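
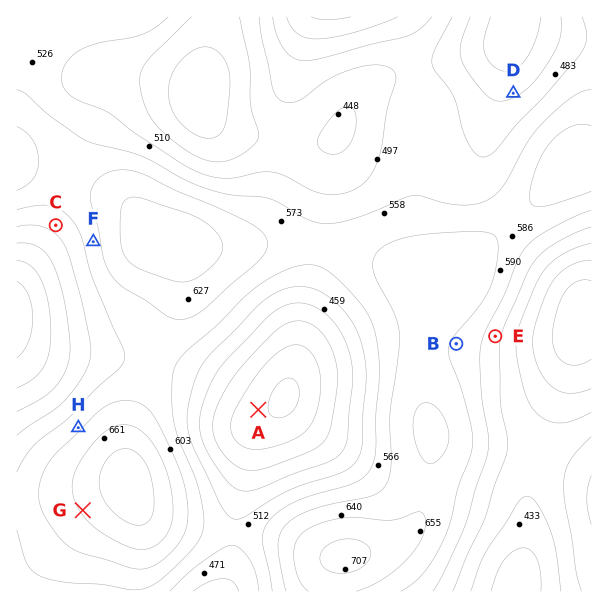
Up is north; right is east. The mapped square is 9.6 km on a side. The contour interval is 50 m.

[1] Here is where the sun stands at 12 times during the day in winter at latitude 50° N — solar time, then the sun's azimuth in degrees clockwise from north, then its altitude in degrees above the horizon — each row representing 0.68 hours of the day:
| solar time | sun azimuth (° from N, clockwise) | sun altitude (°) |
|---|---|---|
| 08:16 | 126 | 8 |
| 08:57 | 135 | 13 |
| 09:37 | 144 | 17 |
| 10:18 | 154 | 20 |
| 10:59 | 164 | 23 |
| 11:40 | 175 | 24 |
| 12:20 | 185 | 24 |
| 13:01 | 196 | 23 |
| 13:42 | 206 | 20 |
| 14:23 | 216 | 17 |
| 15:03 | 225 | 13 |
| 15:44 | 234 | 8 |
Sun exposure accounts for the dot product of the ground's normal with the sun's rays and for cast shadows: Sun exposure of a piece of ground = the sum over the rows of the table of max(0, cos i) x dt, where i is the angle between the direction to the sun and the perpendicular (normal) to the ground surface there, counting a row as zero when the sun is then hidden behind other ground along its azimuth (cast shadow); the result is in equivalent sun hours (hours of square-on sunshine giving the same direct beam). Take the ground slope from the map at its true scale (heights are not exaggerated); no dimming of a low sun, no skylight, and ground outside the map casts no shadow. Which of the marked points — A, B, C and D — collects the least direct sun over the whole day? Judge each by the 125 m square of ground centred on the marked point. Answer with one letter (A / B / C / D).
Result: D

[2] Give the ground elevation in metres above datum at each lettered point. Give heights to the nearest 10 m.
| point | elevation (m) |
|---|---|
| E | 520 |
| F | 580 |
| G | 650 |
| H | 590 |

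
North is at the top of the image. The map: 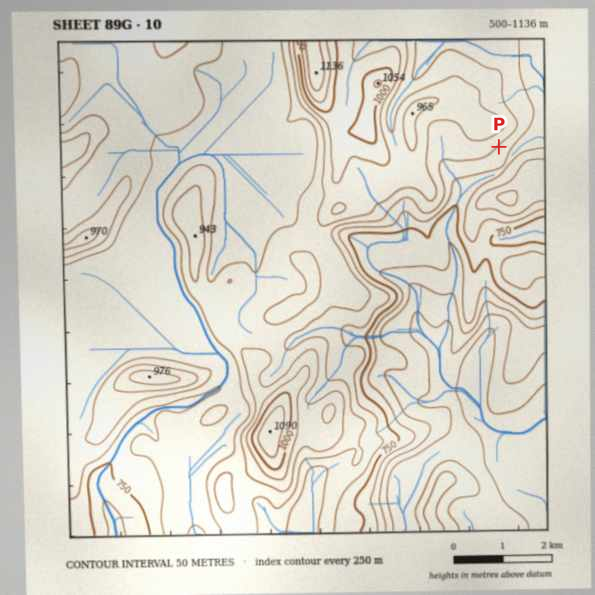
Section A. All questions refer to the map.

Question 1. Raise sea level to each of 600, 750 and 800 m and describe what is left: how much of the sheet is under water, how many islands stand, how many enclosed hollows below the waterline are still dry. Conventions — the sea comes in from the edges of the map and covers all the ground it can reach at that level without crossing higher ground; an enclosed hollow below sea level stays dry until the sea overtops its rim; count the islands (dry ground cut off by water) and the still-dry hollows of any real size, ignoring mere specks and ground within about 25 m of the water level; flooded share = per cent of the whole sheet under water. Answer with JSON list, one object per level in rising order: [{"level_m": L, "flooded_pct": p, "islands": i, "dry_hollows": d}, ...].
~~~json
[{"level_m": 600, "flooded_pct": 10, "islands": 0, "dry_hollows": 0}, {"level_m": 750, "flooded_pct": 22, "islands": 0, "dry_hollows": 0}, {"level_m": 800, "flooded_pct": 30, "islands": 0, "dry_hollows": 0}]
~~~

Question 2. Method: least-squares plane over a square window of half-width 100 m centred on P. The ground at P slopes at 13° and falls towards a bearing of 136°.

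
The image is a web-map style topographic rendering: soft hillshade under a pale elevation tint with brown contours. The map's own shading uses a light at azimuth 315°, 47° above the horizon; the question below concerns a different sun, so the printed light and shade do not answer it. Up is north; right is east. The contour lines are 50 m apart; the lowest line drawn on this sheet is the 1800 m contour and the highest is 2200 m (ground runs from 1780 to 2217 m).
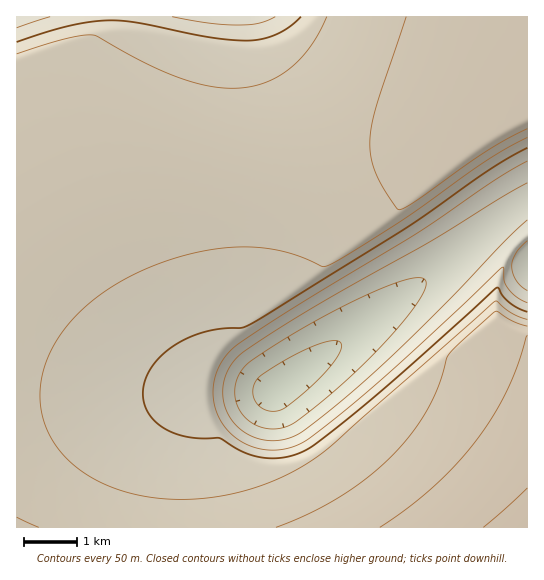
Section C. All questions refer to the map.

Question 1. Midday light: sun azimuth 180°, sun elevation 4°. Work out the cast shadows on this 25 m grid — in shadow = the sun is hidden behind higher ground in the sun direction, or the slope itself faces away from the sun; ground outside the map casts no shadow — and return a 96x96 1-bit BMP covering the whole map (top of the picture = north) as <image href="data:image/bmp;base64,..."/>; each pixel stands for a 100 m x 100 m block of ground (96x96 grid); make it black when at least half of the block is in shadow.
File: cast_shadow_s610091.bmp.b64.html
<image width="96" height="96" href="data:image/bmp;base64,Qk2+BAAAAAAAAD4AAAAoAAAAYAAAAGAAAAABAAEAAAAAAIAEAAATCwAAEwsAAAIAAAAAAAAA////AAAAAAAAAAAAAAAAAAAAAAAAAAAAAAAAAAAAAAAAAAAAAAAAAAAAAAAAAAAAAAAAAAAAAAAAAAAAAAAAAAAAAAAAAAAAAAAAAAAAAAAAAAAAAAAAAAAAAAAAAAAAAAAAAAAAAAAAAAAAAAAAAAAAAAAAAAAAAAAAAAAAAAAAAAAAAAAAAAAAAAAAAAAAAADAAAAAAAAAAAAAAA/8AAAAAAAAAAAAAD//AAAAAAAAAAAAAH//gAAAAAAAAAAAAP//4AAAAAAAAAAAAf//8AAAAAAAAAAAA///+AAAAAAAAAAAB////gAAAAAAAAAAB////wAAAAAAAAAAB////4AAAAAAAAAAD////+AAAAAAAAAAD/////AAAAAAAAAAD/////gAAAAAAAAAB/////wAAAAAAAAAB/////8AAAAAAAAAB/////+AAAAAAAAAA//////AAAAAAAAAAf/////wAAAAAAAAAf/////4AAAAAAAAAP/////8AAAAAAAAAH//////AAAAAAAAAB//////gAAAAAAAAAf/////wAAAAAAAAAH/////8AAAAAAAAAB/////+AAAAAAAAAA//////AEAAAAAAAAP/////wcAAAAAAAAD/////58AAAAAAAAA//////8AAAAAAAAAf/////8AAAAAAAAAH/////8AAAAAAAAAD/////8AAAAAAAAAA/////8AAAAAAAAAAP////8AAAAAAAAAAH////8AAAAAAAAAAB////8AAAAAAAAAAA////8AAAAAAAAAAAf///8AAAAAAAAAAAH///8AAAAAAAAAAAD///8AAAAAAAAAAAB///8AAAAAAAAAAAAf//8AAAAAAAAAAAAP//8AAAAAAAAAAAAH//8AAAAAAAAAAAAB//8AAAAAAAAAAAAA//8AAAAAAAAAAAAAf/8AAAAAAAAAAAAAP/8AAAAAAAAAAAAAH/8AAAAAAAAAAAAAD/8AAAAAAAAAAAAAA/8AAAAAAAAAAAAAAf8AAAAAAAAAAAAAAP8AAAAAAAAAAAAAAH8AAAAAAAAAAAAAAB8AAAAAAAAAAAAAAAcAAAAAAAAAAAAAAAAAAAAAAAAAAAAAAAAAAAAAAAAAAAAAAAAAAAAAAAAAAAAAAAAAAAAAAAAAAAAAAAAAAAAAAAAAAAAAAAAAAAAAAAAAAAAAAAAAAAAAAAAAAAAAAAAAAAAAAAAAAAAAAAAAAAAAAAAAAAAAAAAAAAAAAAAAAAAAAAAAAAAAAAAAAAAAAAAAAAAAAAAAAAAAAAAAAAAAAAAAAAAAAAAAAAAAAAAAAAAAAAAAAAAAAAAAAAAAAAAAAAAAAAAAAAAAAAAAAAAAAAAAAAAAAAAAAAAAAAAAAAAAAAAAAAAAAAAAAAAAAAAAAAAAAAAAAAAAAADAAAAAAAAAAAAAAAD4AAAAAAAAAAAAAAD/AAAAA/+AAAAAAAD/4AAA///gAAAAAAD//gA////4AAAAAAD////////8AAAAAAD////////+AAAAAAD/////////AAAAAAA="/>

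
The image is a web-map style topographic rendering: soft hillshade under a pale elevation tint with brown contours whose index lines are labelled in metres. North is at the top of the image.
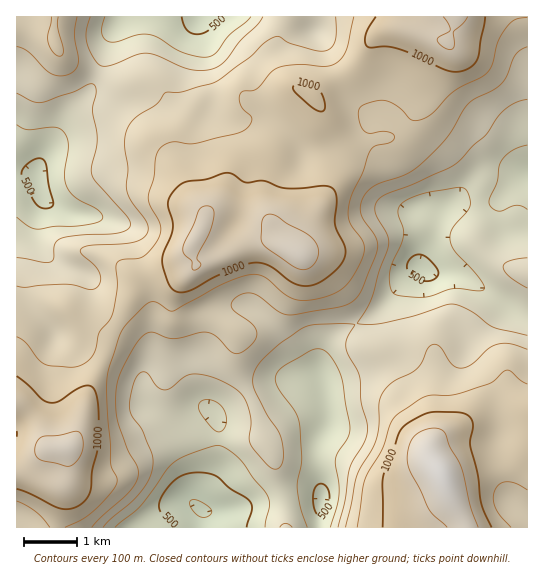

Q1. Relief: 390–1190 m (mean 810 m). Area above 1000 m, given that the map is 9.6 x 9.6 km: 14.1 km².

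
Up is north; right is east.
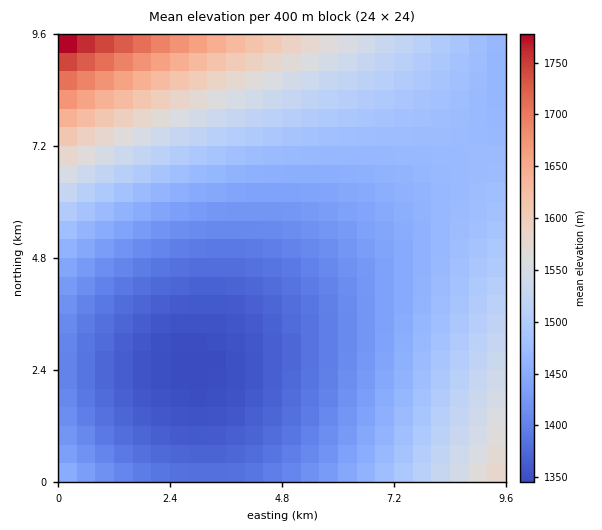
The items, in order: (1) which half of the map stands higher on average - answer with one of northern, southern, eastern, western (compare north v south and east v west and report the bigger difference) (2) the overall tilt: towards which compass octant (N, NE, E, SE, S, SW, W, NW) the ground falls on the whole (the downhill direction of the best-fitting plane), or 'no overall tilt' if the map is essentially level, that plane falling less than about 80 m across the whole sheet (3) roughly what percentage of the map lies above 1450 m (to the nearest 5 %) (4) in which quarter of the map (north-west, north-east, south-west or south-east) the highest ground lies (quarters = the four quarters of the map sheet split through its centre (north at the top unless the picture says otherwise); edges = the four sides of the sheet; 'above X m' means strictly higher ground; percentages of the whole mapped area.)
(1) Taken as a whole, the northern half is higher than the southern.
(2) On the whole the ground falls towards the south.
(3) Roughly 55 % of the ground is higher than 1450 m.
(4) Look to the north-west quarter for the highest ground.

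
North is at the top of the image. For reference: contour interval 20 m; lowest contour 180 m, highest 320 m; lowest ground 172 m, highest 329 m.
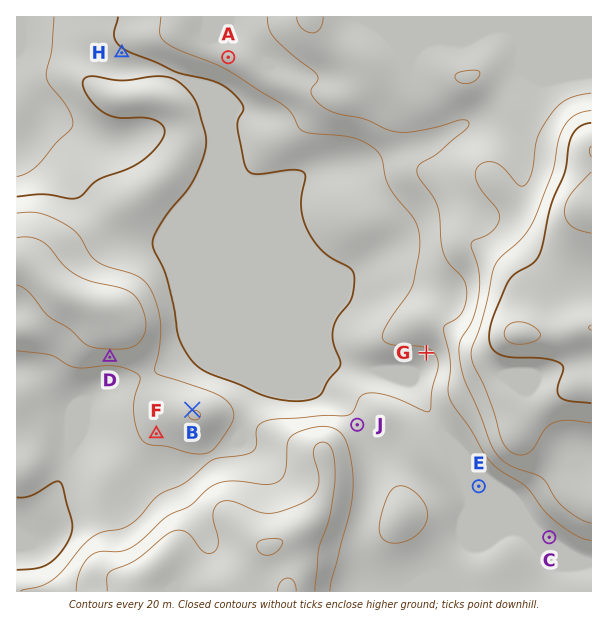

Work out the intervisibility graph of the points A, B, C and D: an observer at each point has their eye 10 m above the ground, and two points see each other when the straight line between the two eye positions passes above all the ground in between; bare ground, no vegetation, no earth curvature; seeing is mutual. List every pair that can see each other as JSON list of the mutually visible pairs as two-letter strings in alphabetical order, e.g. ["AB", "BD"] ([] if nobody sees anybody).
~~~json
["AB", "BD"]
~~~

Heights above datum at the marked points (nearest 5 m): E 220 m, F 225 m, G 215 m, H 195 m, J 225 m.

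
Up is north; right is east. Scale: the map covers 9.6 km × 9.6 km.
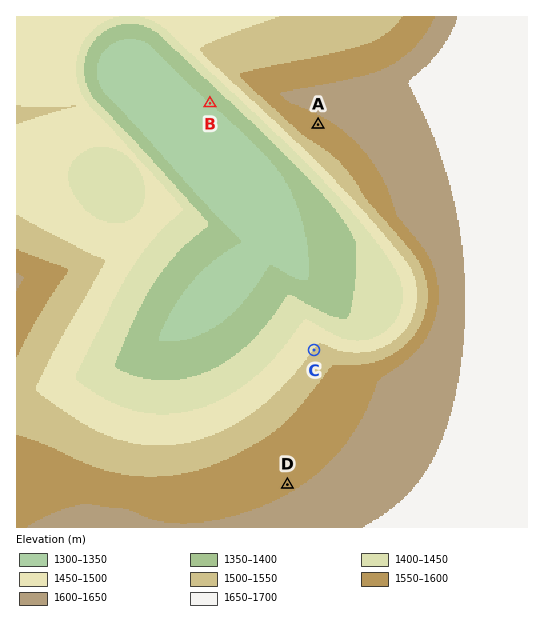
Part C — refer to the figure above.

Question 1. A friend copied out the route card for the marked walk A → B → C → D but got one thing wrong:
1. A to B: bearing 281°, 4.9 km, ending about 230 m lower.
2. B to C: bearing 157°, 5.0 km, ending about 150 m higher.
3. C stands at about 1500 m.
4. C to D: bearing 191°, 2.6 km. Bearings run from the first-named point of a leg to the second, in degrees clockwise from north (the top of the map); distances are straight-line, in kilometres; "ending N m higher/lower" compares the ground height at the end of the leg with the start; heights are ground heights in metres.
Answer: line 1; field distance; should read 2.1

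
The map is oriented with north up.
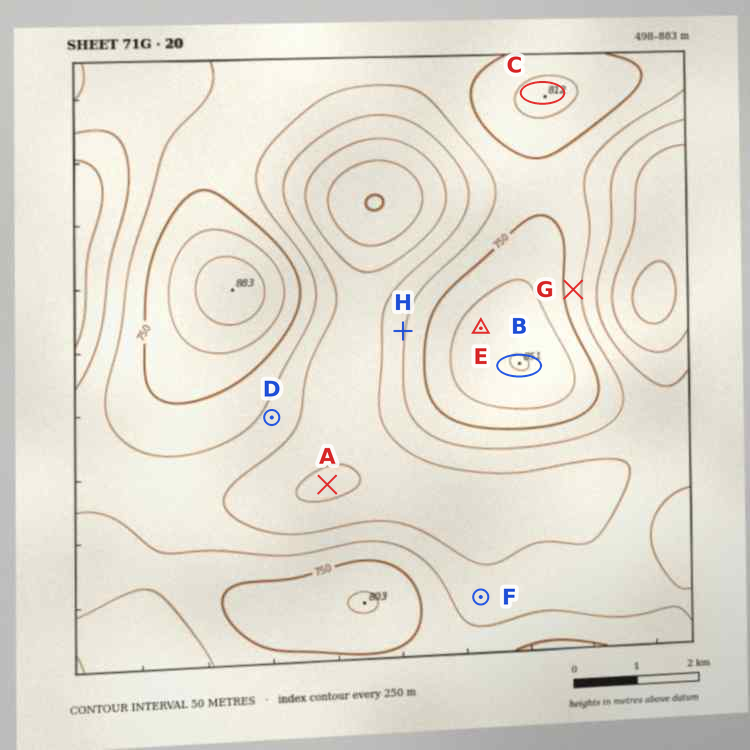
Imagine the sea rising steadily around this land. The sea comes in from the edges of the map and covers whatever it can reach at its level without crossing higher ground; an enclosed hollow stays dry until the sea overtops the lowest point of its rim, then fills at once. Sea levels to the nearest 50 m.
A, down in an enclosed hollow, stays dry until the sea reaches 650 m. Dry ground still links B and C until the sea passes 750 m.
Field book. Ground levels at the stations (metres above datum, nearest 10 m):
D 680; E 820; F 670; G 720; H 700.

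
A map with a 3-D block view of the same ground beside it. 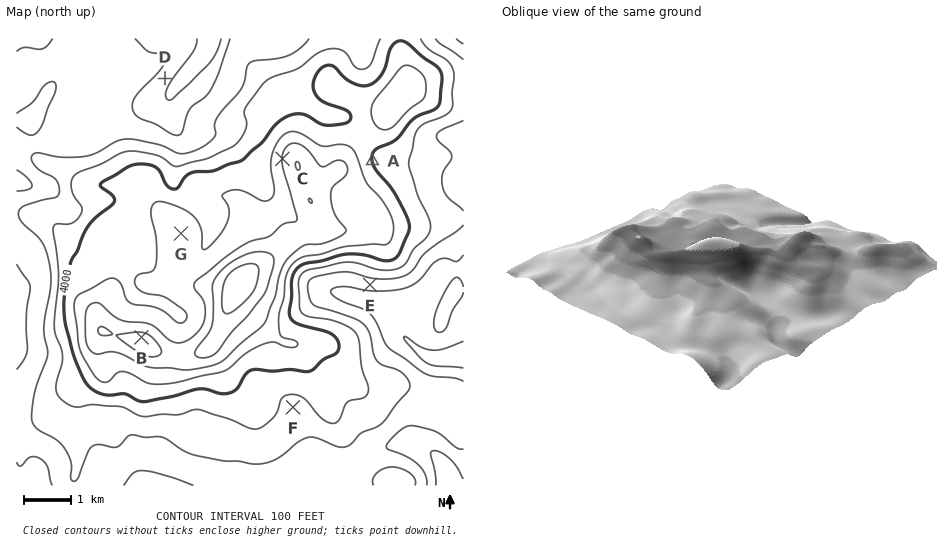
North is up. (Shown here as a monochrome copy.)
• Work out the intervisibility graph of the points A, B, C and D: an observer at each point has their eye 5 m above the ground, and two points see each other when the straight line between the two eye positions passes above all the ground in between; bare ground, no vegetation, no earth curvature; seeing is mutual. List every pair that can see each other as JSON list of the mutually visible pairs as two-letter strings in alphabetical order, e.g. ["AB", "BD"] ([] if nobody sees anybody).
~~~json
["BC", "CD"]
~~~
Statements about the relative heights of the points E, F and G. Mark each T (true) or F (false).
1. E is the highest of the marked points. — F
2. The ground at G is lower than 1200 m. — F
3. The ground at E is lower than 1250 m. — T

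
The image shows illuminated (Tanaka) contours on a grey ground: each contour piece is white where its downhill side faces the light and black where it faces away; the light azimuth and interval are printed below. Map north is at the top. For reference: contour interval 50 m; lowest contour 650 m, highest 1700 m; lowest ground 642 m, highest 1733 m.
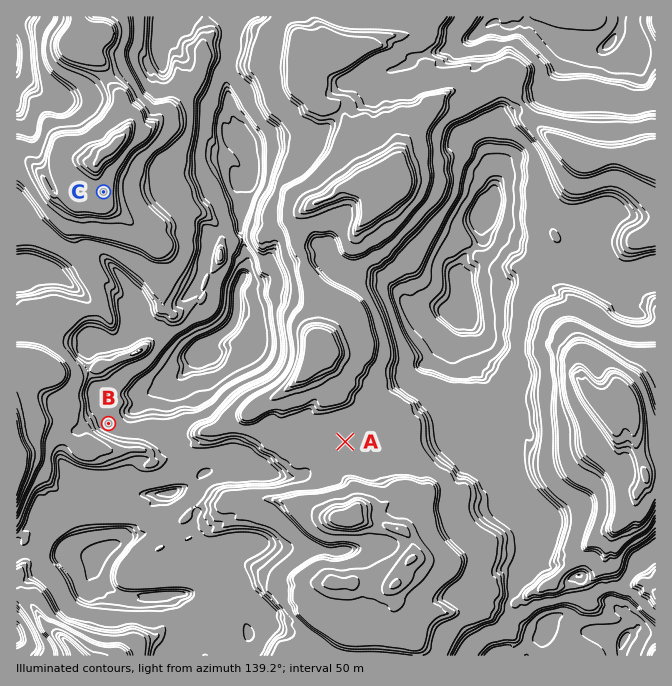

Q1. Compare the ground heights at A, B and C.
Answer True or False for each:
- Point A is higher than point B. False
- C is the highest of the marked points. False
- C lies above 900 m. False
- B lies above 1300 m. True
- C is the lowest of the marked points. True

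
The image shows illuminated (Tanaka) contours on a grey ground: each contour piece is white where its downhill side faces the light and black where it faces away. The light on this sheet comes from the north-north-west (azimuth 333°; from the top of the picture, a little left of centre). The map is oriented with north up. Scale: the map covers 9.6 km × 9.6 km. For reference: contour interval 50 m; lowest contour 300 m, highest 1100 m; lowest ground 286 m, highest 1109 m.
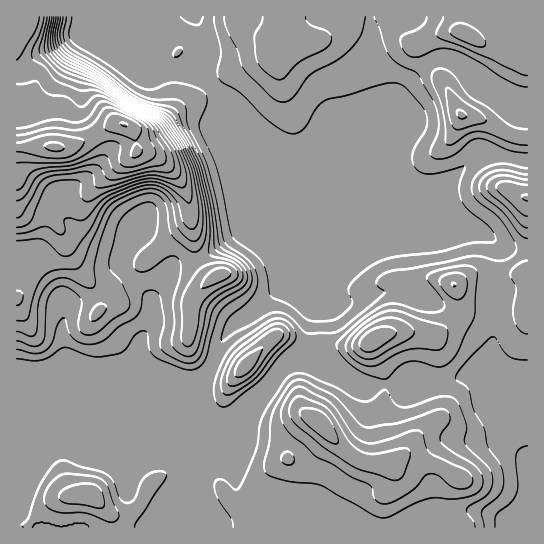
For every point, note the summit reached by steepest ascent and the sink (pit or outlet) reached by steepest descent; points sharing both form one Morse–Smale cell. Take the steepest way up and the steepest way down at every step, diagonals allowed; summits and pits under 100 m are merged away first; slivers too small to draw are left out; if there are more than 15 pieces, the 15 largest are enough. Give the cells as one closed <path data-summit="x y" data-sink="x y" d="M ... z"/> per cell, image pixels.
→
<path data-summit="55 147" data-sink="194 17" d="M194 16l-178 1 1 359 160 1 12 4 10-1 12-11 6-19 14-23 22-14 24-22-5-30-55-130-1-16 4-9 0-11-19-24 4-32z"/><path data-summit="319 422" data-sink="194 17" d="M498 243l-2 0 1 12-4 19 0 16 3 5 0 31-5 27 0 18 3 8-8-6-7-1-37 11-24 0-5 2-52 0-35-17-7 0-13-5-17 0-28 30-12 8-16 16-6 3-9 0-13-9 0 23-9 21-4 20 1 52 320 1 8-11 7-4 0-263-21-2z"/><path data-summit="373 341" data-sink="194 17" d="M223 97l89 216-5 32-19 17 18 1 13 5 7 0 35 17 52 0 5-2 24 0 37-11 14 5-2-6 0-18 5-27 0-31-3-5 0-16 4-19-1-12-7-7-11-5-173-71-35-17z"/><path data-summit="90 495" data-sink="194 17" d="M95 376l-79 1 0 150 177 1-1-53 4-20 9-21 0-25-4-10 2-20-14 2-12-4z"/><path data-summit="283 49" data-sink="194 17" d="M369 16l-174 0 10 23-4 32 10 14 56 55 23 9 9 0 10-4 11-16 11-12 28-12 6-4-5-16 0-8 12-34 0-14z"/><path data-summit="461 114" data-sink="194 17" d="M446 59l-9 0-14 8-24 28-77 32-9 14-6 5 32 2 68 29 18 6 26-4 26-23 8-3 42 7 1-63-18-4-43-17-10-12z"/><path data-summit="246 365" data-sink="194 17" d="M221 96l-1 10-4 9 1 16 55 130 5 25 0 5-15 14-31 22-14 23-6 19-8 10-2 20 6 14 7 6 13 1 10-5 12-14 12-8 19-23 25-23 7-34-83-200z"/><path data-summit="467 34" data-sink="194 17" d="M527 16l-157 0 2 27-12 34 0 8 5 16-6 4-24 10-11 10 75-30 24-28 14-8 9 0 7 2 14 15 47 19 13 1z"/><path data-summit="527 198" data-sink="194 17" d="M334 147l-29 0-6 2-18-2 24 13 173 71 29 17 21 1-1-89-42-7-8 3-26 23-26 4z"/><path data-summit="55 147" data-sink="194 17" d="M278 152l61 147 6 4 29-10 28-4 2-7-4-33-46-22z"/><path data-summit="55 147" data-sink="194 17" d="M527 513l-12 10-1 5 14-1z"/>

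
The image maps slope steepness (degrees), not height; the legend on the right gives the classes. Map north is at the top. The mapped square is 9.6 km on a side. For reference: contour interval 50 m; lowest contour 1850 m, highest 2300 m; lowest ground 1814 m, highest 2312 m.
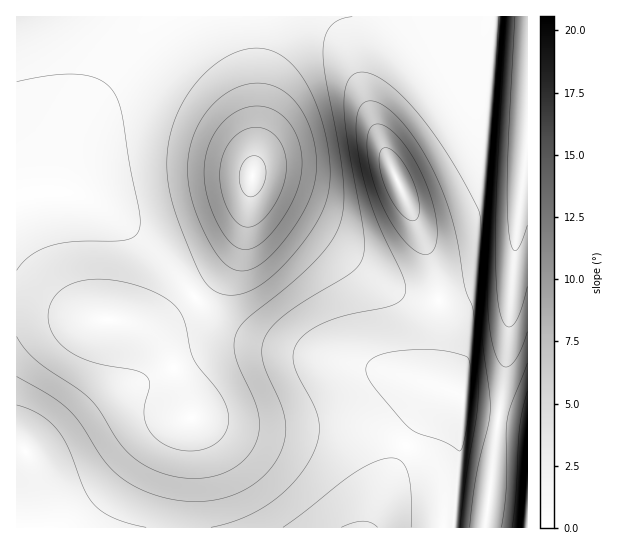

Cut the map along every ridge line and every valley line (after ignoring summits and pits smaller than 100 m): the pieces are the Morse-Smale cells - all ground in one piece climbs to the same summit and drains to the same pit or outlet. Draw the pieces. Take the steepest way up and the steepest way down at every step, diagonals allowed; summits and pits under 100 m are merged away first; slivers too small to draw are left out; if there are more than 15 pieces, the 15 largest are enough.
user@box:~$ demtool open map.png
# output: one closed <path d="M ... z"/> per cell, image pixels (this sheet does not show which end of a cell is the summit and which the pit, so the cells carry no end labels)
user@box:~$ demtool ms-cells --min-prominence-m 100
<path d="M474 16l-458 1 1 511 468-1 14-106-2-2-34-4-2-4 2-14-20-10-6-9-1-25 3-16 0-44-3-15-9-31-34-76 9-11 45-29 12-14 5-14 7-32 4-37z"/><path d="M527 16l-52 1-4 54-7 32-5 14-12 14-45 29-9 10 34 77 9 31 3 15 0 44-3 16 1 25 6 9 20 10-2 14 2 4 35 5 9-59 10-139 7-53 4-16z"/><path d="M527 153l-11 81-9 127-8 52 0 7 26 4 3-1z"/><path d="M506 420l-9 2-12 105 42 1 1-103z"/>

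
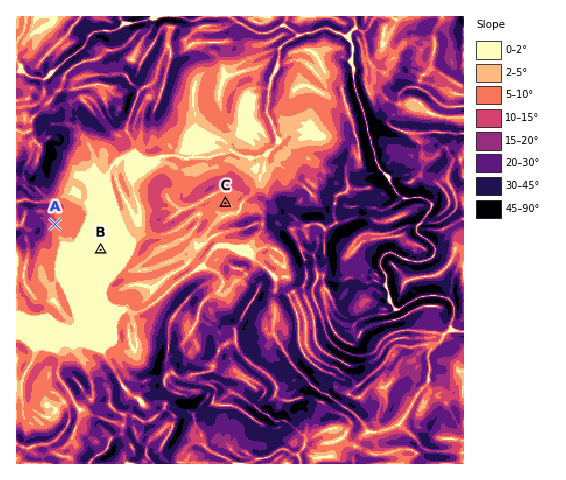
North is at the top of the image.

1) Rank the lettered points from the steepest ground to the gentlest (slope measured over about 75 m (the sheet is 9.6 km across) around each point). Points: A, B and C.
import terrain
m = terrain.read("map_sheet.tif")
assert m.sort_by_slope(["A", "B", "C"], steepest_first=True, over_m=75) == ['A', 'C', 'B']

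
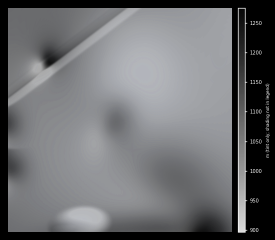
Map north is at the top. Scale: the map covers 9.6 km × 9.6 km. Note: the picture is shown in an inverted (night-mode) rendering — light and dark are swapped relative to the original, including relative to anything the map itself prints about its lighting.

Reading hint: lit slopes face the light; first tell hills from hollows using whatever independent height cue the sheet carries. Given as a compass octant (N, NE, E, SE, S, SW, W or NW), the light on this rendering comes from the NE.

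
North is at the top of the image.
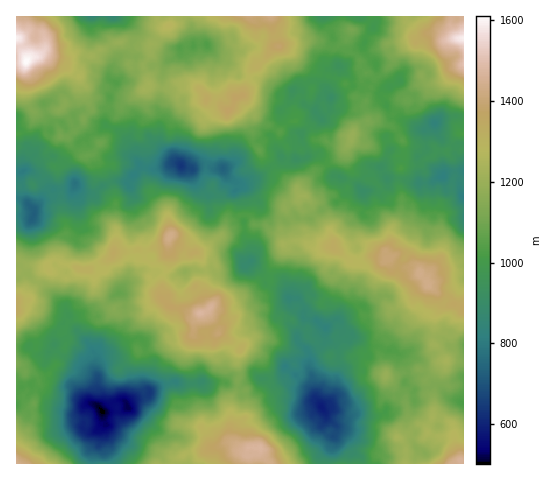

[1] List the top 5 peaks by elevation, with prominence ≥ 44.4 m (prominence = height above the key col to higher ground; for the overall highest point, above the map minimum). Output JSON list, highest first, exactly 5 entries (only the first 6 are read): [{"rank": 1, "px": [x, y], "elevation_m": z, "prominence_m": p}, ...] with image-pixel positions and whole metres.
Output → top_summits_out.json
[{"rank": 1, "px": [26, 62], "elevation_m": 1610, "prominence_m": 1108}, {"rank": 2, "px": [201, 313], "elevation_m": 1477, "prominence_m": 457}, {"rank": 3, "px": [260, 447], "elevation_m": 1473, "prominence_m": 357}, {"rank": 4, "px": [428, 286], "elevation_m": 1438, "prominence_m": 310}, {"rank": 5, "px": [171, 236], "elevation_m": 1436, "prominence_m": 162}]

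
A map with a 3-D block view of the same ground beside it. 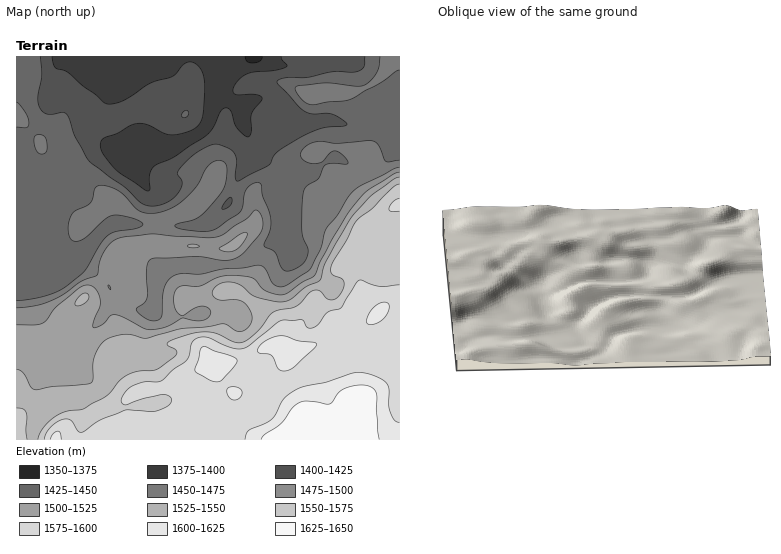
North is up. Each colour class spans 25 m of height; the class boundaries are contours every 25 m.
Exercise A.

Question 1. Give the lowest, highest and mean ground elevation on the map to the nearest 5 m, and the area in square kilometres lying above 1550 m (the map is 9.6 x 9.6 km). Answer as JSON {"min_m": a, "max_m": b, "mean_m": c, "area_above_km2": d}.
{"min_m": 1370, "max_m": 1650, "mean_m": 1490, "area_above_km2": 25.3}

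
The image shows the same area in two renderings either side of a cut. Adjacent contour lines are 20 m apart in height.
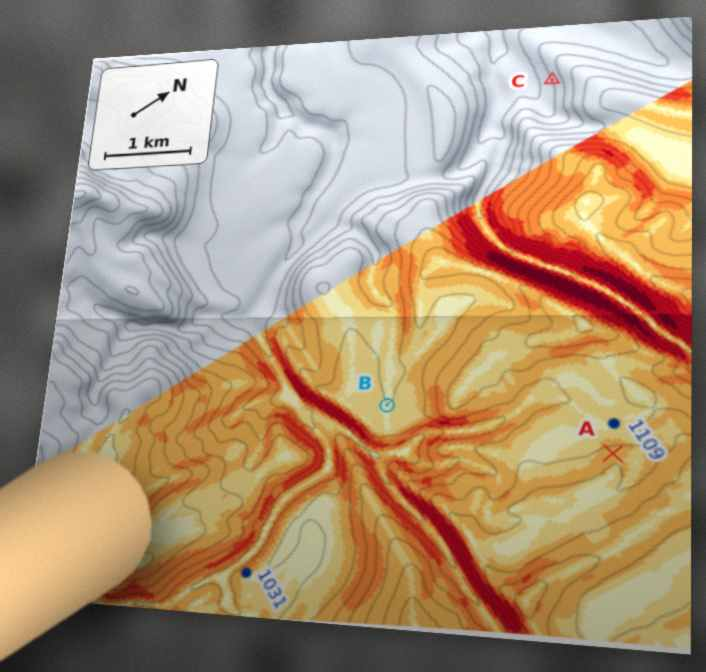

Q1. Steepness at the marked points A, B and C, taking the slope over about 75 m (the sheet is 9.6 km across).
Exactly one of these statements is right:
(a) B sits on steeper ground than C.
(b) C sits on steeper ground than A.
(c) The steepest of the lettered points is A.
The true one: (b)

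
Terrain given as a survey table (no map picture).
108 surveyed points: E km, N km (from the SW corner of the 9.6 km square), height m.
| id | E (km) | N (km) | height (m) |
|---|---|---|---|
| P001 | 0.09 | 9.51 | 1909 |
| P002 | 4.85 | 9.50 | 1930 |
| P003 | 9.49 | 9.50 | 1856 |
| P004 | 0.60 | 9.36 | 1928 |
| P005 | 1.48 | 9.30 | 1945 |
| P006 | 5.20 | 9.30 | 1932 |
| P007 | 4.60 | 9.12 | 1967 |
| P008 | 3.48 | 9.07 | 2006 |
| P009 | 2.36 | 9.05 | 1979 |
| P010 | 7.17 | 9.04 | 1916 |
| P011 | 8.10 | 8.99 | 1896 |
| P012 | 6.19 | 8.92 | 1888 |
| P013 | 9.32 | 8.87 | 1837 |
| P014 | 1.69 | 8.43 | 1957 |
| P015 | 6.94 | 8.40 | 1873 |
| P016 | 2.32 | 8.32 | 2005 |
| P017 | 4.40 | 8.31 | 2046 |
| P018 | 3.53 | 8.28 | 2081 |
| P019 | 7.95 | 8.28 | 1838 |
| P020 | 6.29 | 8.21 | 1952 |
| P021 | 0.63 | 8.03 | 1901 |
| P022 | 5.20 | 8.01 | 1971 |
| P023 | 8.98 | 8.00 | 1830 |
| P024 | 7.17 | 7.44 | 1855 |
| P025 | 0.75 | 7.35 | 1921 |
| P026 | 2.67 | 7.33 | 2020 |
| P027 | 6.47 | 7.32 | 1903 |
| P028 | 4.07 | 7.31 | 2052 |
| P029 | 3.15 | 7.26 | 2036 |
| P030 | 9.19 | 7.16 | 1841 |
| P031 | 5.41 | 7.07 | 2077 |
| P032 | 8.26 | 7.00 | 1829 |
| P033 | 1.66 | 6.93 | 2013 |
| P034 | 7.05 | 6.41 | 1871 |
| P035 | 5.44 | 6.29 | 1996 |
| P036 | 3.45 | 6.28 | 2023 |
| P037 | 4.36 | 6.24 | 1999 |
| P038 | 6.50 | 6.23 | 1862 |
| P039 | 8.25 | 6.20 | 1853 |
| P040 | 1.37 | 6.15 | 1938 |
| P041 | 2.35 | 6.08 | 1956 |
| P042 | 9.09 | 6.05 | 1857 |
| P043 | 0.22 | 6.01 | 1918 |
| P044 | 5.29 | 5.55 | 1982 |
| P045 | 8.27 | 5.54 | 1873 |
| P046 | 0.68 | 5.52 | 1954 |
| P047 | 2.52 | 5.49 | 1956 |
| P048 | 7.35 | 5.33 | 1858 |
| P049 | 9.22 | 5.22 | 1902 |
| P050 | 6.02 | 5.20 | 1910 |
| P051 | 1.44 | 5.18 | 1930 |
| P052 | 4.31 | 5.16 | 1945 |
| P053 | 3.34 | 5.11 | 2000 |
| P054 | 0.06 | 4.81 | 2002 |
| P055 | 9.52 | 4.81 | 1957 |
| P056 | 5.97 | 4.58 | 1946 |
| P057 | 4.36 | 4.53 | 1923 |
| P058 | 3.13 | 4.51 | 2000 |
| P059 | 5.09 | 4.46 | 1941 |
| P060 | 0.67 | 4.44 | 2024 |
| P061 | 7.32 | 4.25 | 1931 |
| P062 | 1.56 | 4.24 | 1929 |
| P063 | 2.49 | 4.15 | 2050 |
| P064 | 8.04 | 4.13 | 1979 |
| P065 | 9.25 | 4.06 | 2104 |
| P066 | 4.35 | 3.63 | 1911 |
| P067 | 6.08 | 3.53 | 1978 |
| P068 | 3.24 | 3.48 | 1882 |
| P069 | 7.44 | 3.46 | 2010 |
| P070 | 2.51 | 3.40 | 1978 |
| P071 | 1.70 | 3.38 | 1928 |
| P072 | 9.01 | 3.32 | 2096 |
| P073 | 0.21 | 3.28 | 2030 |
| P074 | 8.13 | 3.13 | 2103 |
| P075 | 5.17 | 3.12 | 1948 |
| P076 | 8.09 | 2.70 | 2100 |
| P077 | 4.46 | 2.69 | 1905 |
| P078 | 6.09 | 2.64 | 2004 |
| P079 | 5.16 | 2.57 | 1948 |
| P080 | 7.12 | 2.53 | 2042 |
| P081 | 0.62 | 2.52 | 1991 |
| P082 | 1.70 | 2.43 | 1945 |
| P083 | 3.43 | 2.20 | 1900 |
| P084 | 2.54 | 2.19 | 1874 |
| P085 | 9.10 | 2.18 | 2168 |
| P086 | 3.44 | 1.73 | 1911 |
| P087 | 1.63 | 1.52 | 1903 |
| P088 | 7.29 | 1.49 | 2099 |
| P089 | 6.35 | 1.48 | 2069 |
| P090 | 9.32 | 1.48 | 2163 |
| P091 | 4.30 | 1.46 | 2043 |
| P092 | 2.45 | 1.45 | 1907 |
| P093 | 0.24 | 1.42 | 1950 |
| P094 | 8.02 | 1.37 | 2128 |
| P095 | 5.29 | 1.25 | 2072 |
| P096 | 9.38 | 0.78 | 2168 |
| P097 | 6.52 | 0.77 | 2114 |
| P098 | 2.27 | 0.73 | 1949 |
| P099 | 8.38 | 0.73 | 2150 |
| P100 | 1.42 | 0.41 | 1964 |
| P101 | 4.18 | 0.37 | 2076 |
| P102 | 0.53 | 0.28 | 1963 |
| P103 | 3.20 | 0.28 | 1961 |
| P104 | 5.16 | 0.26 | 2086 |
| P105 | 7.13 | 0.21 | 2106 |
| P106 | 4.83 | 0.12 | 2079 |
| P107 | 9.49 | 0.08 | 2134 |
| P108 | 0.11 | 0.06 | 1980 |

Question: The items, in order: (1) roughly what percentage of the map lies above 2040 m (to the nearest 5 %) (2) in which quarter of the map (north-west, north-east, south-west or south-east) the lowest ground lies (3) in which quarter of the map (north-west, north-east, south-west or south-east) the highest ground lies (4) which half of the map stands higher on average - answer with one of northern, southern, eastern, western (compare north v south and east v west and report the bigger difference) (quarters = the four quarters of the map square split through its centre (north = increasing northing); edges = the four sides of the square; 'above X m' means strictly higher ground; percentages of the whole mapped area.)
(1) Roughly 20 % of the ground is higher than 2040 m.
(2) Look to the north-east quarter for the lowest ground.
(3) Look to the south-east quarter for the highest ground.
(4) On average the southern half of the map is the higher ground.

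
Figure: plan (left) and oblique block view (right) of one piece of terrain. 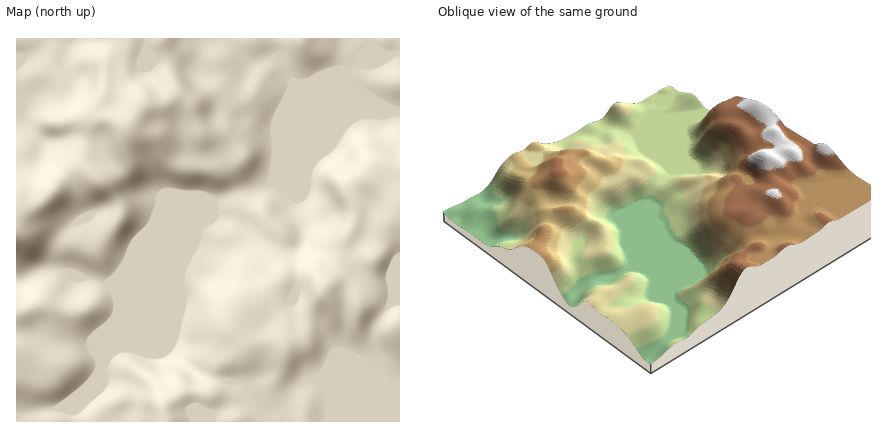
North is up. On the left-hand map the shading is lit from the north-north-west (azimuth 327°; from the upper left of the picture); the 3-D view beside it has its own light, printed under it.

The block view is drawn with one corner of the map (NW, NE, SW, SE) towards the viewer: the SW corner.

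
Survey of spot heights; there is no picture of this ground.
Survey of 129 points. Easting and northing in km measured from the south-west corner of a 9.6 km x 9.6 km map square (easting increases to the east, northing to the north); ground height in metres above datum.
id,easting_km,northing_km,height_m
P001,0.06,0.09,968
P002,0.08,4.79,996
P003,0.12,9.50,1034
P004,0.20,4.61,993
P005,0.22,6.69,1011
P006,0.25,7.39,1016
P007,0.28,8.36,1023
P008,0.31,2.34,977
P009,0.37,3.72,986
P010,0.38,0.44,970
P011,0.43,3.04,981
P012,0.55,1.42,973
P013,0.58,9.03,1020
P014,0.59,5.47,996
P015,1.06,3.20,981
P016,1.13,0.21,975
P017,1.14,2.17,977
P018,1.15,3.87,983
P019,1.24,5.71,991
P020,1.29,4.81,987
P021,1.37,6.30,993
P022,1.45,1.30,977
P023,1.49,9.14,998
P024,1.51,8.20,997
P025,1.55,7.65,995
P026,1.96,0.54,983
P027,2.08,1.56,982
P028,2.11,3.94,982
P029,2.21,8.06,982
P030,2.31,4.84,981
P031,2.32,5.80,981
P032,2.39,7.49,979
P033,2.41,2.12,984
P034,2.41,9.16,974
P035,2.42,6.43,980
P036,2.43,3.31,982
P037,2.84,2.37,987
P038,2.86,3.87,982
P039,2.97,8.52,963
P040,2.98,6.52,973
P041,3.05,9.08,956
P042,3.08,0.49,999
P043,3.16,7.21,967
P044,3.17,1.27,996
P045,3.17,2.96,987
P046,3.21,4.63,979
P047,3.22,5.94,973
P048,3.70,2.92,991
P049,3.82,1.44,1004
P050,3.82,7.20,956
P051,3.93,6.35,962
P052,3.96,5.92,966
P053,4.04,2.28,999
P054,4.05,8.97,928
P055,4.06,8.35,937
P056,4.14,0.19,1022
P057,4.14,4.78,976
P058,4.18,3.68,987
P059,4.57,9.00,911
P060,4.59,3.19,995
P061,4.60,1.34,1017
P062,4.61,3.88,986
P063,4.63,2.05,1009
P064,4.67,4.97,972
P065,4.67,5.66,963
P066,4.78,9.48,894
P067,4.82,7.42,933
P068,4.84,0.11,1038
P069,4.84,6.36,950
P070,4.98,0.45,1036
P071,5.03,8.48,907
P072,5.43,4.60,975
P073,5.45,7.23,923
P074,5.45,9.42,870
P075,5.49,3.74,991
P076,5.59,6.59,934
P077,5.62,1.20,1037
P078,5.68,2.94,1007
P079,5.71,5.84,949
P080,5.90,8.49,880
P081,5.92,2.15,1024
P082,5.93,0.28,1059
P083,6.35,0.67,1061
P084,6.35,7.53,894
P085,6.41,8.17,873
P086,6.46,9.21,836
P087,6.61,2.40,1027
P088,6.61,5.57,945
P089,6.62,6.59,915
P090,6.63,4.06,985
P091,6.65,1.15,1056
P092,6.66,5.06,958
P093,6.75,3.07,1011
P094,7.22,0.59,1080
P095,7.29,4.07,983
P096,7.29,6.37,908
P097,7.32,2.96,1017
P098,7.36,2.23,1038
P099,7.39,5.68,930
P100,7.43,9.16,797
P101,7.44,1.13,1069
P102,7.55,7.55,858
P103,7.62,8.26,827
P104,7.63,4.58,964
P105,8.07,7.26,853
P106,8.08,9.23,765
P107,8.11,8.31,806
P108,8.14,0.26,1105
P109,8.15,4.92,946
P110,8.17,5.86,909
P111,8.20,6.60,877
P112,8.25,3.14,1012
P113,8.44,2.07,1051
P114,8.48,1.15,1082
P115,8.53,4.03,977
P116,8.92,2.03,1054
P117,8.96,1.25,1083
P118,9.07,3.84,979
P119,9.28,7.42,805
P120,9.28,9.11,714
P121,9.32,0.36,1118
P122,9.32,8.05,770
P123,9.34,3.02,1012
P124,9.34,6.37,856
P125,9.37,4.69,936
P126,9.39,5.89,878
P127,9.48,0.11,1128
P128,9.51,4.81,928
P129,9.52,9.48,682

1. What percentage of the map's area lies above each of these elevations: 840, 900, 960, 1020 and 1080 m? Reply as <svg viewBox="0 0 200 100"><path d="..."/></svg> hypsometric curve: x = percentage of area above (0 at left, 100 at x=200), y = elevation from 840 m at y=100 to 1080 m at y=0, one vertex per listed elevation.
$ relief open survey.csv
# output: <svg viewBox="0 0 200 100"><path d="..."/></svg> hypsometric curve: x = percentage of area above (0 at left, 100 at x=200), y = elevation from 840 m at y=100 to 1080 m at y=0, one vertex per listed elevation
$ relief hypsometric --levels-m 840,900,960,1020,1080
<svg viewBox="0 0 200 100"><path d="M187 100l-16-25-31-25-110-25-24-25"/></svg>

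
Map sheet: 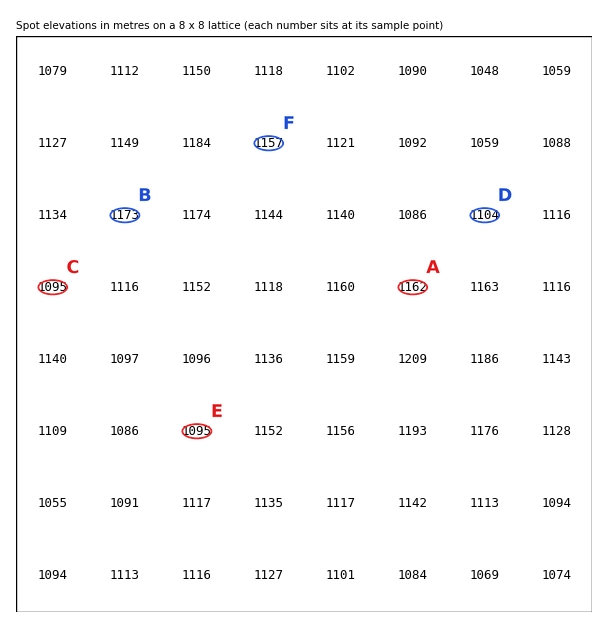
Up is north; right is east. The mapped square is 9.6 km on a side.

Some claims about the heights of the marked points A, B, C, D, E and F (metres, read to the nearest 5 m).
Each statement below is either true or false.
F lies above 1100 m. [true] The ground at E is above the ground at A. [false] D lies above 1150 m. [false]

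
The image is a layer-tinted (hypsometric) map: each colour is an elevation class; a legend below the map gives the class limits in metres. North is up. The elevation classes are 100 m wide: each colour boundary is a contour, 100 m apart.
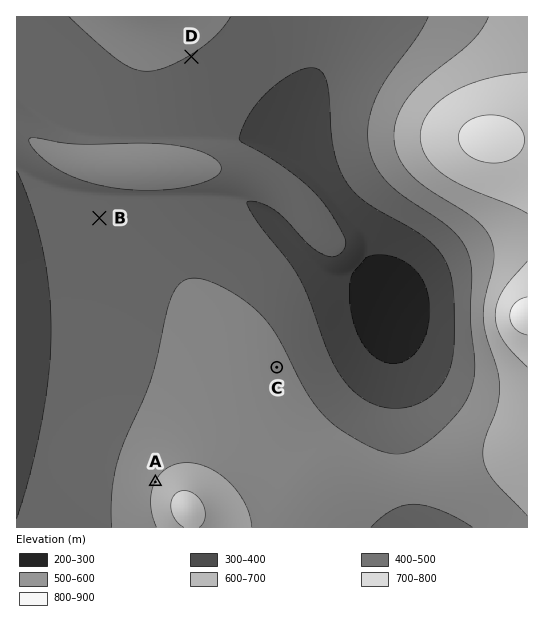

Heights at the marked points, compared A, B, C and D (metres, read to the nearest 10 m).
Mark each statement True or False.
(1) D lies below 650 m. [True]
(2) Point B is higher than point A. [False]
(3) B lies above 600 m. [False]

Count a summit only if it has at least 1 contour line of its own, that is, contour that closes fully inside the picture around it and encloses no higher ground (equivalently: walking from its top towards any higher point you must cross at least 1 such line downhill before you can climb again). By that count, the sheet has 2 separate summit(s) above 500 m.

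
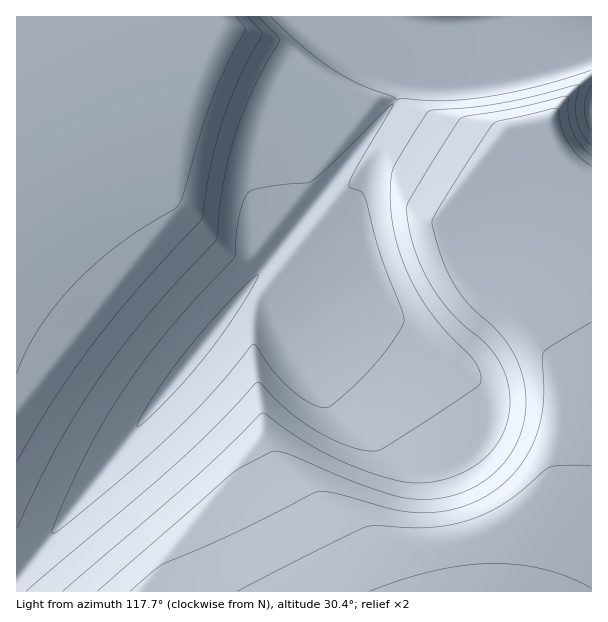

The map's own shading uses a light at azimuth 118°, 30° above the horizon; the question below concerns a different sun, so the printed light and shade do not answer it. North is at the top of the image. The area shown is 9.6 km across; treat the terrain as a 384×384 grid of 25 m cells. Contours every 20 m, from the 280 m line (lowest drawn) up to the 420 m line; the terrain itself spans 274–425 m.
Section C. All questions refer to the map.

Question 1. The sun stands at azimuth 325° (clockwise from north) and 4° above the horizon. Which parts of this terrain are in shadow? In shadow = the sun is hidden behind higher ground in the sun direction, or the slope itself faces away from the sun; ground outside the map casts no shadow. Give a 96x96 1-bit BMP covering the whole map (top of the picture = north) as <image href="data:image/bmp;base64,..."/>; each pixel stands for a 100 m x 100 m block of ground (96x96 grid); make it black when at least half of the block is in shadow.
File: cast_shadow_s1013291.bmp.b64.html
<image width="96" height="96" href="data:image/bmp;base64,Qk2+BAAAAAAAAD4AAAAoAAAAYAAAAGAAAAABAAEAAAAAAIAEAAATCwAAEwsAAAIAAAAAAAAA////AAAAAAAAAAAAAAAAAAAAAAAAAAAAAAAAAAAAAAAAAAAAAAAAAAAAAAAAAAAAAAAAAAAAAAAAAAAAAAAAAAAAAAAAAAAAAAAAAAAAAAAAAAAAAAAAAAAAAAAAAAAAAAAAAAAAAAAAAAAAAAAAAAAAAAAAAAAAAAAAAAAgAAAAAAAAAAAAAAP+AAAAAAAAAAAAAA//gAAAAAAAAAAAAB//wAAAAAAAAAAAAD//4AAAAAAAAAAAAD//8AAAAAAAAAAAAA//+AAAAAAAAAAAAAH/+AAAAAAAAAAAAAB/+AAAAAAAAAAAAAAf/AAAAAAAAAAAAAAH/AAAAAAAAAAAAAAD/AAAAAAAAAAAAAAB/AAAAAAAAAAAAAAA/AAAAAAAAAAAAAAAeAAAAAAAAAAAAAAAOAAAAAAAAAAAAAAAAAAAAAAAAAAAAAAAAAAAAAAAAAAAAAAAAAAAAAAAAAAAAAAAAAAAAAAAAAAAAAAAAAAAAAAAAAAAAAAAAAAAAAAAAAAAAAAAAAAAAAAAAAAAAAAAAAAAAAAAAAAAAAAAAAAAAAAAAAAAAAAAAAAAAAAAAAAAAAAAAAAAAAAAAAAAAAAAAAAAAAAAAAAAAAAAAAAAAAAAAAAAAAAAAAAAAAAAAAAAAAAAAAAAAAAAAAAAAAAAAAAAAAAAAAAAAAAAAAAAAAAAAAAAAAAAAAAAAAAAAAAAAAAAAAAAAAAAAAAAAAAAAAAAAAAAAAAAAAAAAAAAAAAAAAAAAAAAAAAAAAAAAAAAAAAAAAAAAAAAAAAAAAAAAAAAAAAAAAAAAAAAAAAAAAAAAAAAAAAAAAAAAAAAAAAAAAAAAAAAAAAAAAAAAAAAAAAAAAAAAAAAAAAAAAAAAAAAAAAAAAAAAAAAAAAAAAAAAAAAAAAAAAAAAAAAAAAAAAAAAAAAAAAAAAAAAAAAAAAAAAAAAAAAAAAAAAAAAAAAAAAAAAAAAAAAAAAAAAAAAAAAAAAAAAAAAAAAAAAAAAAAAAAAAAAAAAAAAAAAAAAAAAAAAAAAAAAAAAAAAAAAAAAAAAAAAAAAAAAAAAAAAAAAAAAAAAAAAAAAAAAAAAAAAAAAAAAAAAAAAAAAAAAAAAAAAAAAAAAAAAAAAAAAAAAAAAAAAAAAAAAAAAAAAAAAAAAAAAAAAAAAAAAAAAAAAAAAAAAAAAAAAAAAAAAAAAAAAAAAAAAD/gAAAAAAAAAAAAAP/8AAAAAAAAAAAAA//+AAAAAAAAAAAAD//+AAAAAAAAAAAAP///AAAAAAAAAAAA////AAAAAAAAAAAB////AAAAAAAAAAAD////gAAAAAAAAAAH////gAAAAAAAAAAAAB//wAAAAAAAAAAAAAD/4AAAAAAAAAAAAAAH8AAAAAAAAAAAAAAA8AAAAAAAAAAAAAAAEAAAAAAAAAAAAAAAAAAAAAAAAAAAAAAAAAAAAAAAAAAAAAAAAAAAAAAAAAAAAAAAAAAAAAAAAAAAAAAAAAAAAAAAAAAAAAAAAAAAAAAAAAAAAAAAAAAAAAAAAAAAAAAAA="/>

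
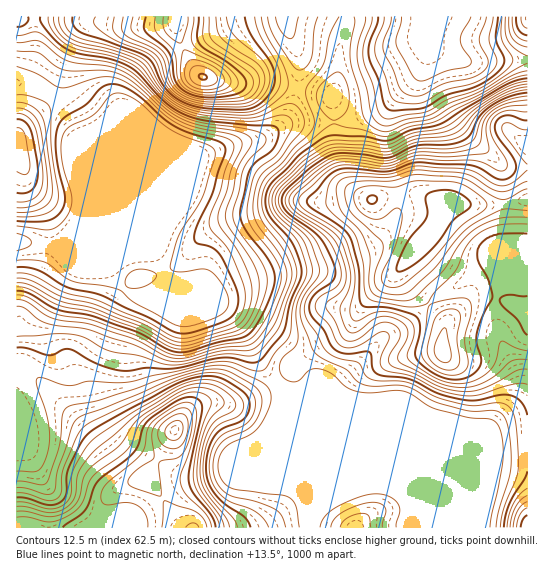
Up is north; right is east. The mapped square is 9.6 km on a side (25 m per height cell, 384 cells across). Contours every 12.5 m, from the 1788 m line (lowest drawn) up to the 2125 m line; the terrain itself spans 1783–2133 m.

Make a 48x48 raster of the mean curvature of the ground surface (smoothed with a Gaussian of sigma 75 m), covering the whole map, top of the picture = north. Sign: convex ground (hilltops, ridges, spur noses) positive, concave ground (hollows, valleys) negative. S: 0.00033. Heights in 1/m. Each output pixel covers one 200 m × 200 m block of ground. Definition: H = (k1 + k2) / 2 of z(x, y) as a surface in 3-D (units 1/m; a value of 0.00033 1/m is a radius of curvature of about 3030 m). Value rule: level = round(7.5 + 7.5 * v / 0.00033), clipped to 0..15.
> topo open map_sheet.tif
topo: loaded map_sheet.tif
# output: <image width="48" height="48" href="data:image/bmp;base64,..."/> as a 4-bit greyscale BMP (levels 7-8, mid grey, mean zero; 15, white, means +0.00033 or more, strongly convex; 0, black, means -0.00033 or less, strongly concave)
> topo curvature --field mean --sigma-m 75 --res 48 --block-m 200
<image width="48" height="48" href="data:image/bmp;base64,Qk32BAAAAAAAAHYAAAAoAAAAMAAAADAAAAABAAQAAAAAAIAEAAATCwAAEwsAABAAAAAAAAAAAAAAABEREQAiIiIAMzMzAERERABVVVUAZmZmAHd3dwCIiIgAmZmZAKqqqgC7u7sAzMzMAN3d3QDu7u4A////AN7M3Kh3dmeZz9mJmZhmac24ZWd3d3Ylz8uFeql2ZWiZzqZ5mJhnZYq7qWd3d3ckr6ggBZuoZnmJu2NXh4hndkV6p2d3d3czjYUQJpvKmZmJpyEkRWZ3d3ZEVnd3d3dTaWU0iqq7u6h5pQBWd3d3d3d3d3eHh3dkaGVFm6h5q6d6tQJ3d3d3d3d3d3iHiIdkaWZVaZhmeZd7xQF3d3d3d3d3d3iHiId0aXZVWKl1VomtxRA2d3d3d3d3d4d4h4dzenZlZ5mXZ63/xTMzR3d3d3d4h3d3d3djenZmeIiJic//1kaJRHd3d3eIiHd3d2VEiXZ3iId4iav/6HnNg3d3d3d3d3dkMkQ0eHd4iHZmZme/673tlld3d3d3d3Q0RXdVaHeJhmZmVVad7d3Ll2d3d2VDIgFGaJhlZ3iYd3h3ZVV63cqIdmd2dmiZYyNpu7qHZomXeJiHZnZnm7qGVoqWRGebyoit/suoZal3eYd2eKlkaaunV7uXZmVYztvf/JmoZqh3mYd4q8lTR6umaLqHiahEeqrP6GeHeHd5qpmr3bcxJXh1aJh2ec1zJFatt1ZmimeKq8y7unQQAjREaHd3Zr6kESSMyFZleZqZmrqHZTElQhEkd2eql521IkV724ZmiOyXd4dTIiV3d2IkZ2jO65u3Vodoq5domPuGVWVENXd3d3U1Zle+64iru7hUV5h4h7hlRFZmd3d3d3RWZUV5lkat7ahkRYh3d4dlQ0VXq5h3d1V3dUNFUyWc7ah3ZXh3d3d2Rnd2eIiIdmZ3ZlRnZEeYrMqIdmZ3d2Z2d3d3dmWJl1VnZmZ4hWmnacyoZVV3d0Vmd3d3d3Zpl1Vnd2ZmZVioVqvLhTNndzRmZ3d3d3dYmHeIh2VERWeIZnmsuFMjRFV4Vnd3d3dmiZmZh2VnmZiZdmeJqpdVVamZhHd3d3d1V5qpiKzu26q7hWd4msypqcyqlXd3eId3RXiHeu//uIvdpniJms3Lzb25hHd3d3d3VGZmed/9qKzu2qq7vLqHna3IQ3d3d3h3dGd4iIirze3dzN3LzLhSSa7GJXd3d3eHdGeal0R6vvy5eN2pmqhBJ72lFnd3d3d3dUV5ljV3jNqWI6yXd4cxScyUFnd3d3d2QiI1ZDZ1aYVmEouXZmVFnOyEJXd3d3dCIyESM0ZUZjJVEoqHVVaL2/yFRFZ3d2IjRUQzREREZTRkE3hmZWn/1+p2eIZndhFFZ2ZodURGd3eFJHZGiIz/15dniZlVQANomYist1Vnq5mWRFM2mHnf6mVniIhjESfO/+3v6WZovLmYVEM2dkR73VVnd3ZDI2v////+64Zoq7qYdlRFZCEmmnZ3dlQzRYrP//+7y4VWeamHd2ZmZSECRXd3ZVQ0VVV8/rl3qoRFaallZ3ZmZkISM2VEVmZndlWLplVWiWRWebpkVmZnd2VVZYU1m8u826q7cjRXh0RXibt0RWZ3eIiJqrdZ79y97bzdhEVoljR4iaunVWZ3eHdoz+l77bl4qYreyFV5hTV4iJvLl3d3d2Q1zw=="/>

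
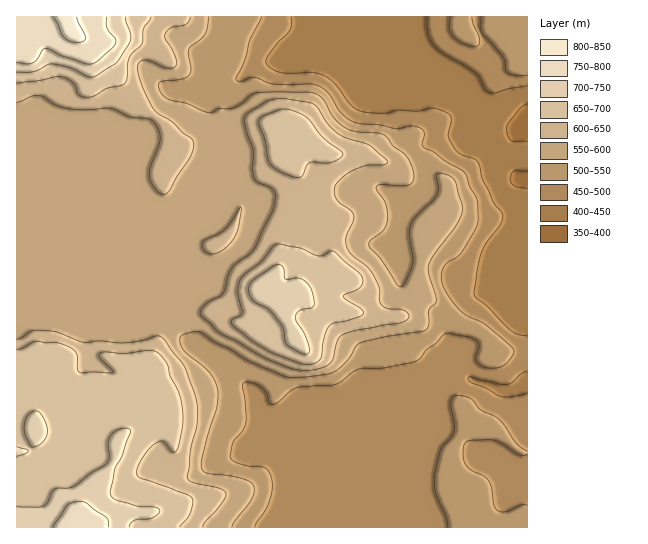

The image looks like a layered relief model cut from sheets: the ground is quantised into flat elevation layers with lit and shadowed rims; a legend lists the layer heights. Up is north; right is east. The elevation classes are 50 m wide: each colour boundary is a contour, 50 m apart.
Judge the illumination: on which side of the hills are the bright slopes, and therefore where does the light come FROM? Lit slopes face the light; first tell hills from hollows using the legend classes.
E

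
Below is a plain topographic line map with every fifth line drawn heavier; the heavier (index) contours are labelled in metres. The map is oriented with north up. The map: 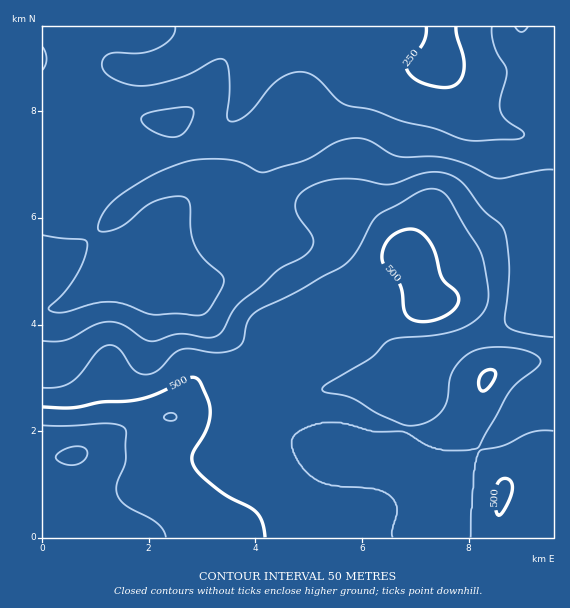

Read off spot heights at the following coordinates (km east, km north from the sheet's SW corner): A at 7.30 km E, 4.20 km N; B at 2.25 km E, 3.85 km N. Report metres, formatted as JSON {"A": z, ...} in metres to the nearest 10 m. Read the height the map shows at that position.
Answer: {"A": 510, "B": 390}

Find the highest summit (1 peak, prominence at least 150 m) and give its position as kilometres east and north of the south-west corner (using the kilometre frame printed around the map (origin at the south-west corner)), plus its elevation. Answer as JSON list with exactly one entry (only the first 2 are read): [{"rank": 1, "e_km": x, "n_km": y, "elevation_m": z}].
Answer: [{"rank": 1, "e_km": 0.61, "n_km": 1.56, "elevation_m": 606}]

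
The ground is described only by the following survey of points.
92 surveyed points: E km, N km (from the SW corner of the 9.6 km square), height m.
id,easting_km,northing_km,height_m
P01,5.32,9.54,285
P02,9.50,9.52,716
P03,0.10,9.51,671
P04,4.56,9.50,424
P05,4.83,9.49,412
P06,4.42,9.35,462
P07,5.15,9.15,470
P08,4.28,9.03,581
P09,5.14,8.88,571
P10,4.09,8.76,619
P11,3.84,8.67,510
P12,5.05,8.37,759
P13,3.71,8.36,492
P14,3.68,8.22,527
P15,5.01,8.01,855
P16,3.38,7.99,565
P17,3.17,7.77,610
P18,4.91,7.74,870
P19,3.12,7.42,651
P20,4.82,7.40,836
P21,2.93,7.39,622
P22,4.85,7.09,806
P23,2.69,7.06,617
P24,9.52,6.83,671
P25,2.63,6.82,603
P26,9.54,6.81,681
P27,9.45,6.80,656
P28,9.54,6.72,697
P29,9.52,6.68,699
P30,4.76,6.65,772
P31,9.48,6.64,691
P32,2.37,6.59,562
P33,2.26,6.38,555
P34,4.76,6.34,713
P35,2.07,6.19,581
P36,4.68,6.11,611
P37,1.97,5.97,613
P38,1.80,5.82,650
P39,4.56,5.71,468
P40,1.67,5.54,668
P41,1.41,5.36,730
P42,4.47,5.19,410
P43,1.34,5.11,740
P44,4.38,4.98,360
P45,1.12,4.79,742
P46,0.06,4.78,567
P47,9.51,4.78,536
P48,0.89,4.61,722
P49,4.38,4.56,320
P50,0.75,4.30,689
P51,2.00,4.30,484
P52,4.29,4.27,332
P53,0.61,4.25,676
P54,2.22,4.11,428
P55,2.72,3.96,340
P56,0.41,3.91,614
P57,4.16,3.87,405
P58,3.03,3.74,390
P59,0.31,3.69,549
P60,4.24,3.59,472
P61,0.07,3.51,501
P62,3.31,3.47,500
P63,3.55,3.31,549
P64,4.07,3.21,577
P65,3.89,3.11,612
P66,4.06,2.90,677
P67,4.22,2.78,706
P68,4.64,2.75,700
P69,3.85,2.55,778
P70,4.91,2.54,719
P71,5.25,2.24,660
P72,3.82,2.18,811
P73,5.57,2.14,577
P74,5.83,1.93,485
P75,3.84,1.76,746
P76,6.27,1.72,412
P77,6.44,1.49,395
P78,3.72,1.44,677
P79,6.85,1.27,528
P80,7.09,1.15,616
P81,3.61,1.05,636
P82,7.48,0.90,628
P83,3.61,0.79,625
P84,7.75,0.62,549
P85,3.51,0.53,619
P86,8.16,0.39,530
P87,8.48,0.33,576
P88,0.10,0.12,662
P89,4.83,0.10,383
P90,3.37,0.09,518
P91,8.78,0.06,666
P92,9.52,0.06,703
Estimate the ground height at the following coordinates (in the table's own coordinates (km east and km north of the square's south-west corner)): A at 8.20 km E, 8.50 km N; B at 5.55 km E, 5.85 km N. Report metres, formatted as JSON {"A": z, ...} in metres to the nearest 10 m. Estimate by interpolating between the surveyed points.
{"A": 710, "B": 740}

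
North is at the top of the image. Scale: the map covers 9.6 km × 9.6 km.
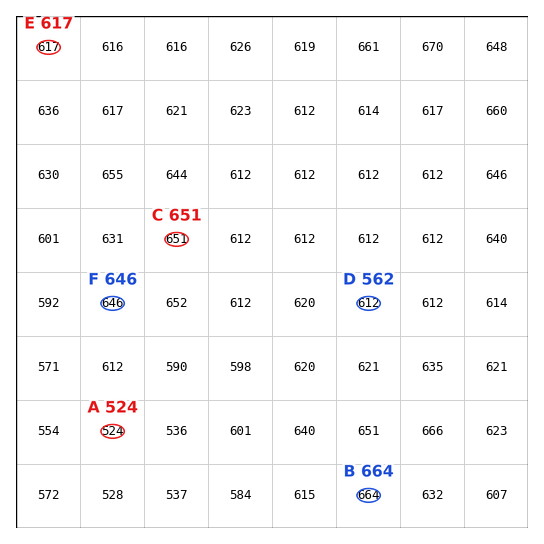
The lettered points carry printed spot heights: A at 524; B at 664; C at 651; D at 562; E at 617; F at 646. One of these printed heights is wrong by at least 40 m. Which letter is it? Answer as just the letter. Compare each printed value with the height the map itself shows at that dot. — D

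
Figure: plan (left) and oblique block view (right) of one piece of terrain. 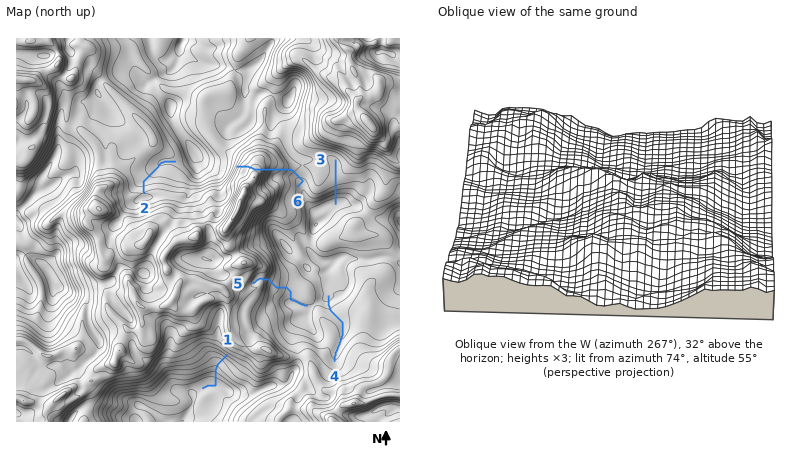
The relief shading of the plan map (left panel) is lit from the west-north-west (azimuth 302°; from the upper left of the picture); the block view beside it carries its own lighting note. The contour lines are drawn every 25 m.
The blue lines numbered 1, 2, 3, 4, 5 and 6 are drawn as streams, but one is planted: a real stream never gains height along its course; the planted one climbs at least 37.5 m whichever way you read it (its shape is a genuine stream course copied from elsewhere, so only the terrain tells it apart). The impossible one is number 6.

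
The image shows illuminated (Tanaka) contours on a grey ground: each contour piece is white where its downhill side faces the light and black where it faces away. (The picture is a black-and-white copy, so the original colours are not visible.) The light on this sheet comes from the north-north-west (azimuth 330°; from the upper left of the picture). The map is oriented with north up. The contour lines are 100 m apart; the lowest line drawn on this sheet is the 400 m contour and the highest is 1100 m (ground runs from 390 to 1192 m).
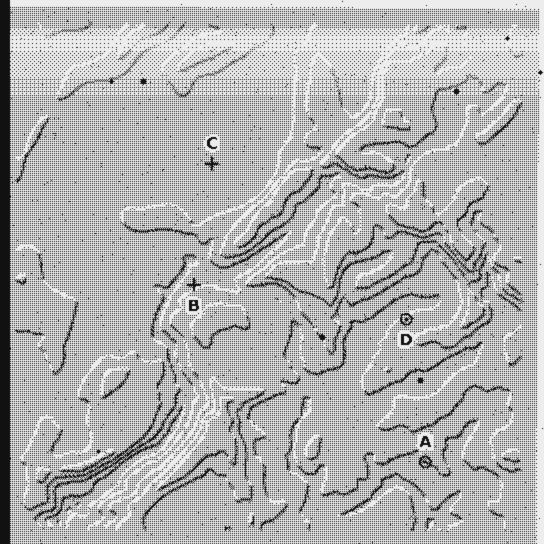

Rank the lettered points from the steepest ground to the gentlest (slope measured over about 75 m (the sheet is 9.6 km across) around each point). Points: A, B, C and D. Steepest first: B D A C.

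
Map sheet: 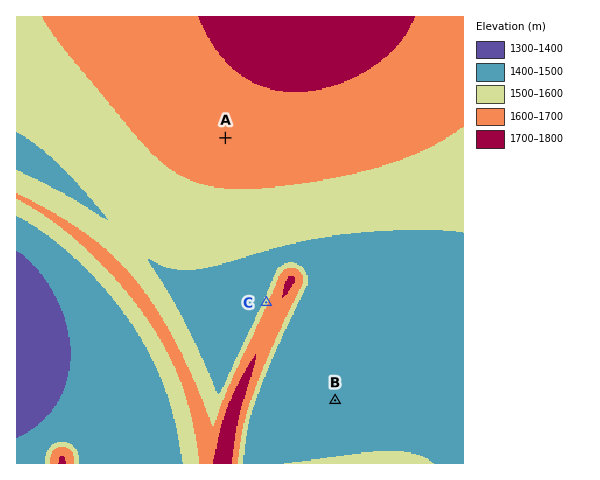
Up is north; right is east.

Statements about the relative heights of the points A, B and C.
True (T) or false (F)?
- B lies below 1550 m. T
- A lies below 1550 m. F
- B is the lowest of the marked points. T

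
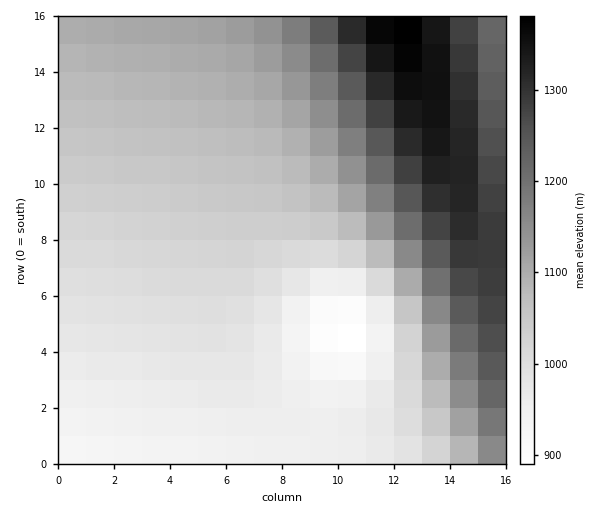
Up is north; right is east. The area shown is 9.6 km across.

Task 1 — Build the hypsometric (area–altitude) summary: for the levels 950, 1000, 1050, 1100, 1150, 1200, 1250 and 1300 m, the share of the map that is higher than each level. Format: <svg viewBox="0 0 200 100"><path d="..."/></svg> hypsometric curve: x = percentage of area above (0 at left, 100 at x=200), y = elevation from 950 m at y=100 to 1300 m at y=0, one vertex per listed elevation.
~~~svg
<svg viewBox="0 0 200 100"><path d="M180 100l-43-14-32-15-35-14-18-14-9-14-11-15-15-14"/></svg>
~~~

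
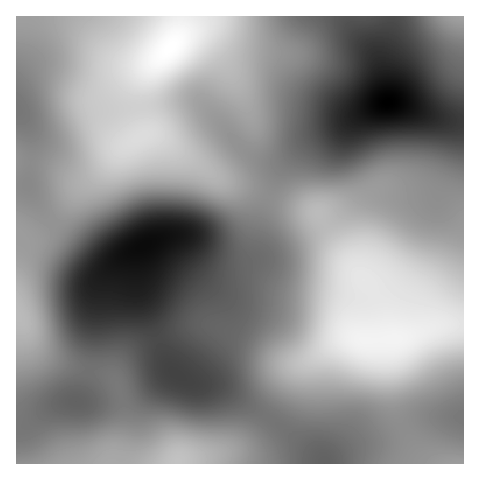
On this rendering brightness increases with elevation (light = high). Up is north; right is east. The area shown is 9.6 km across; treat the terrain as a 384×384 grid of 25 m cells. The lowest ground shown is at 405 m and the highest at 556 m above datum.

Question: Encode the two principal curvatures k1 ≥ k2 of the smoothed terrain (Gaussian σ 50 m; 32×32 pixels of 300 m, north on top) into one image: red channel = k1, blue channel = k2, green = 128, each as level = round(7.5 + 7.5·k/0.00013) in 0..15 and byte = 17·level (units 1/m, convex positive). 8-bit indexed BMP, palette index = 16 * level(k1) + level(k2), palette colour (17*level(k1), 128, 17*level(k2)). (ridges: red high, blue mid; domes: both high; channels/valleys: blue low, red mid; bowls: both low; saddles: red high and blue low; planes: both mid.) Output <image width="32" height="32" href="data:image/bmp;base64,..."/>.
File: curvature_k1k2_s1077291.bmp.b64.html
<image width="32" height="32" href="data:image/bmp;base64,Qk02CAAAAAAAADYEAAAoAAAAIAAAACAAAAABAAgAAAAAAAAEAAATCwAAEwsAAAABAAAAAAAAAIAAABGAAAAigAAAM4AAAESAAABVgAAAZoAAAHeAAACIgAAAmYAAAKqAAAC7gAAAzIAAAN2AAADugAAA/4AAAACAEQARgBEAIoARADOAEQBEgBEAVYARAGaAEQB3gBEAiIARAJmAEQCqgBEAu4ARAMyAEQDdgBEA7oARAP+AEQAAgCIAEYAiACKAIgAzgCIARIAiAFWAIgBmgCIAd4AiAIiAIgCZgCIAqoAiALuAIgDMgCIA3YAiAO6AIgD/gCIAAIAzABGAMwAigDMAM4AzAESAMwBVgDMAZoAzAHeAMwCIgDMAmYAzAKqAMwC7gDMAzIAzAN2AMwDugDMA/4AzAACARAARgEQAIoBEADOARABEgEQAVYBEAGaARAB3gEQAiIBEAJmARACqgEQAu4BEAMyARADdgEQA7oBEAP+ARAAAgFUAEYBVACKAVQAzgFUARIBVAFWAVQBmgFUAd4BVAIiAVQCZgFUAqoBVALuAVQDMgFUA3YBVAO6AVQD/gFUAAIBmABGAZgAigGYAM4BmAESAZgBVgGYAZoBmAHeAZgCIgGYAmYBmAKqAZgC7gGYAzIBmAN2AZgDugGYA/4BmAACAdwARgHcAIoB3ADOAdwBEgHcAVYB3AGaAdwB3gHcAiIB3AJmAdwCqgHcAu4B3AMyAdwDdgHcA7oB3AP+AdwAAgIgAEYCIACKAiAAzgIgARICIAFWAiABmgIgAd4CIAIiAiACZgIgAqoCIALuAiADMgIgA3YCIAO6AiAD/gIgAAICZABGAmQAigJkAM4CZAESAmQBVgJkAZoCZAHeAmQCIgJkAmYCZAKqAmQC7gJkAzICZAN2AmQDugJkA/4CZAACAqgARgKoAIoCqADOAqgBEgKoAVYCqAGaAqgB3gKoAiICqAJmAqgCqgKoAu4CqAMyAqgDdgKoA7oCqAP+AqgAAgLsAEYC7ACKAuwAzgLsARIC7AFWAuwBmgLsAd4C7AIiAuwCZgLsAqoC7ALuAuwDMgLsA3YC7AO6AuwD/gLsAAIDMABGAzAAigMwAM4DMAESAzABVgMwAZoDMAHeAzACIgMwAmYDMAKqAzAC7gMwAzIDMAN2AzADugMwA/4DMAACA3QARgN0AIoDdADOA3QBEgN0AVYDdAGaA3QB3gN0AiIDdAJmA3QCqgN0Au4DdAMyA3QDdgN0A7oDdAP+A3QAAgO4AEYDuACKA7gAzgO4ARIDuAFWA7gBmgO4Ad4DuAIiA7gCZgO4AqoDuALuA7gDMgO4A3YDuAO6A7gD/gO4AAID/ABGA/wAigP8AM4D/AESA/wBVgP8AZoD/AHeA/wCIgP8AmYD/AKqA/wC7gP8AzID/AN2A/wDugP8A/4D/AIaWqKinp6mntbbI28nHyLmnppeGdmVkhYaHl5eHl6enZHWYqLbHyrillLnr6efn6dimlpWFZGWFhXWGl5emloaFk6SWhYa3pnWE19m3paa3tpSDk5R2hoZ2d5amloZ1dJaUg3NSUpKzlLTGpmRzhKOikYKEloaGdGSEpKSEg3N0lYRzYlNTlNXEooNxUFFygqGilJWWh4Z0Y4KiknKEdHSVlXVkdYW36MZjUnJiY2Njk7W3qKeHdpWFlralhIWGdpiYp7XFxcjZp2NjdHV1ZXSVydrq2aeFlqi5yrqXdXVlmLjX5NTFuMm2g3R1dnaGlLTI6vn39sa32djJ2ciWdnao6PbDopSXyMa0lJaHl6eko7anlsT26NnZuLjJ6ObHx8r655JxZHaYt8TFx7i4qJaEhIRUZLfJuaiXqKi31+jn2fnHcWBkhYV1hKW4uamYhnV1dVRkpte3h3eHh4eYqLjY97ZRUGSGhWVUdZeol4aGdnZ2dHWnx7aGhoaHh5eXl8j2tEJAY4eHdnR1l6iWloaHlpaUhafHt5eXl5eXqJeHt+XTYkBwhIeGhYWXmKaml5eGdXN1p8i5qZiYp6eomIel1fW1YnBwc3V1hZaXpbW3lnVUU2WnycqpqLi3p5eXh4a39/e3c2BgYGJzhGRio9WmZVRUlMTHuam5uKeGhpaFmJjG9vWkc3BgYGBgQDCQ5LZ2dIW21LOVqKmXdWR0hISYhqPV5dXGhVFAUFAwQLDztpWkttrZtZOUlYODdGV1h4aDlMfo5/fXlHNzdIS09fW1pLPV6/zZpnWDg4V2dnaXZXOGucjW5+fl5Pb29ff5+Ma1o7TX2efl1aaXh4eHl6d1g6eppsXXyMfW5+f29/nYtoaEo6OThLT2+NnIt7e3t6Wjl4aUpsnJuKant9fnyJaDhJSUlKRxcpbZ6ujY2MinpYR1c4WousnIuLfX16eFcZK1pYOUpXJgg6e6yci4poWEc3N0lsenqMjJyciWdXJxpuindZSkYlGBo5aWlZORgXRyhJfHtoaGl6i5qHVycnXI2ZiGl5VTYZCAYHCAgJCRZHOWucmnhoWDorKDYnF0ltfHhoaWhWRzgVAwUHCQo5R1hKa5uaeGlaTDsXAxU4e416d1hZWEdJWEQjFCY5a3qIaVlYamp5emx+jWhGGCpsi4h4SWp5enuaeTg3N0l8m5hoV1ZYaomKbH+fnppaKktqeGlae5ycfItaKklJSXyKeGdnV1l6inpqbI+frYpZWlloamyNrKqIaDcoWVhYa1pZeGhpamp4d2hpjJ+ujHqKeWlqWmqLeVgoJ1hYSElraml5aWl5aGdnZ1hqfIt7e4qZeWhXR1pZSTpaeUkpO3ybk="/>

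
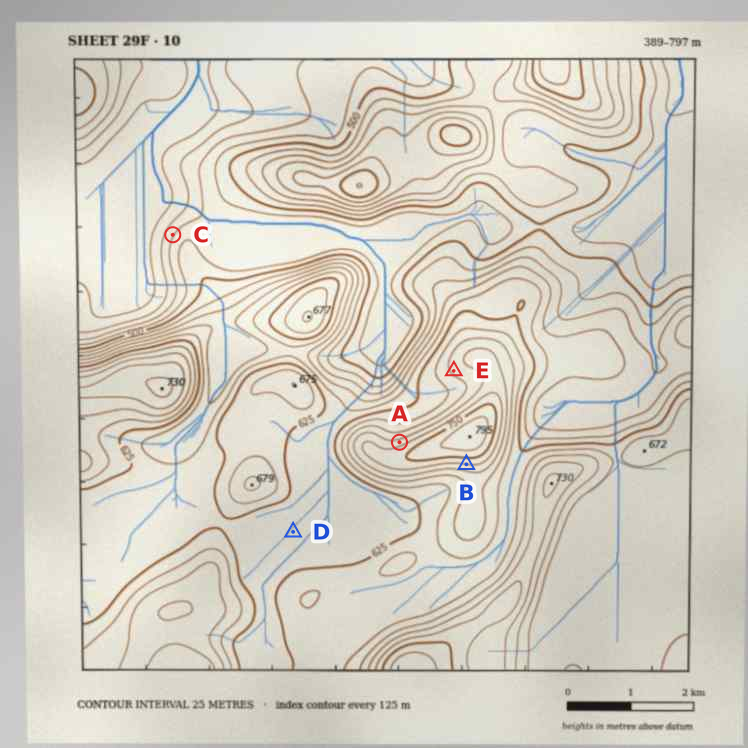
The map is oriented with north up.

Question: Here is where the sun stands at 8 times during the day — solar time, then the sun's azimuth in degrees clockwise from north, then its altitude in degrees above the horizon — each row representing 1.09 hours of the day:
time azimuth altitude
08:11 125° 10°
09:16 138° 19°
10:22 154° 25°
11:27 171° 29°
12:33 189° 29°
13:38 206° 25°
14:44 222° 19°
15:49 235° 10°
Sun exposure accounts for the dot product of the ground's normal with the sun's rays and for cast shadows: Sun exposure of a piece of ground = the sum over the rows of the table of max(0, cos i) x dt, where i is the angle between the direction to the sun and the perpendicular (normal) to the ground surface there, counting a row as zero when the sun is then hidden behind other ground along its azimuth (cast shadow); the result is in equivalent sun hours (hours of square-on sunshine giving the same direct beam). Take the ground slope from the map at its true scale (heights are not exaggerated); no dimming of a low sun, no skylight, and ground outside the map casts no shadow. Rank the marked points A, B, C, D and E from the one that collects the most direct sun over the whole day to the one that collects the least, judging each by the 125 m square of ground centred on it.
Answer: B > E > D > C > A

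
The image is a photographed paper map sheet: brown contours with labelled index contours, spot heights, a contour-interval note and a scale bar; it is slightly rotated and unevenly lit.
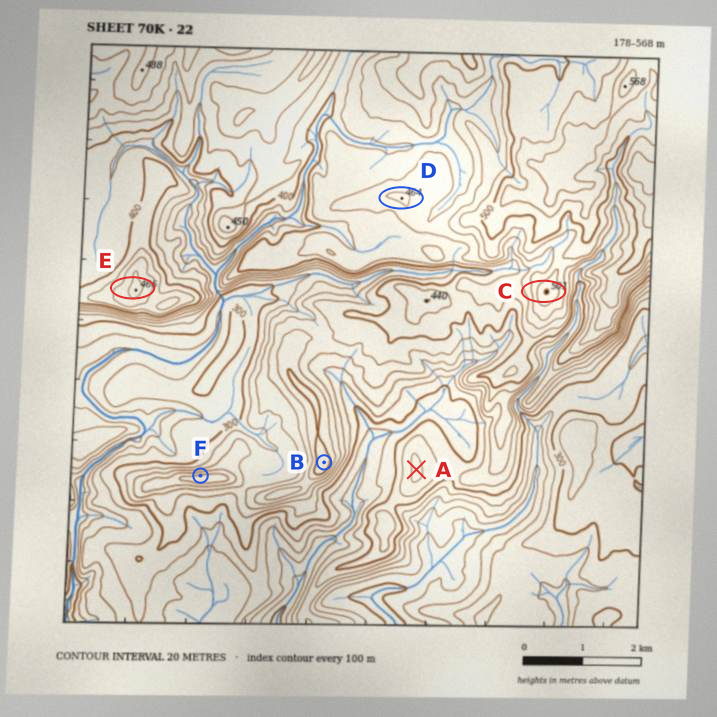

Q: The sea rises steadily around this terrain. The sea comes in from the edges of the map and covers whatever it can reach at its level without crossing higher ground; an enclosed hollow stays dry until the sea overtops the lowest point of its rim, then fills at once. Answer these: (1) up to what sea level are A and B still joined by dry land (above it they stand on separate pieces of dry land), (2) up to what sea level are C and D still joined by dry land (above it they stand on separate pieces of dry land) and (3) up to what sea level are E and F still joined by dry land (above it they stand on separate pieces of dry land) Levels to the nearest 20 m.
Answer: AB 320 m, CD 440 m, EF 340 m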